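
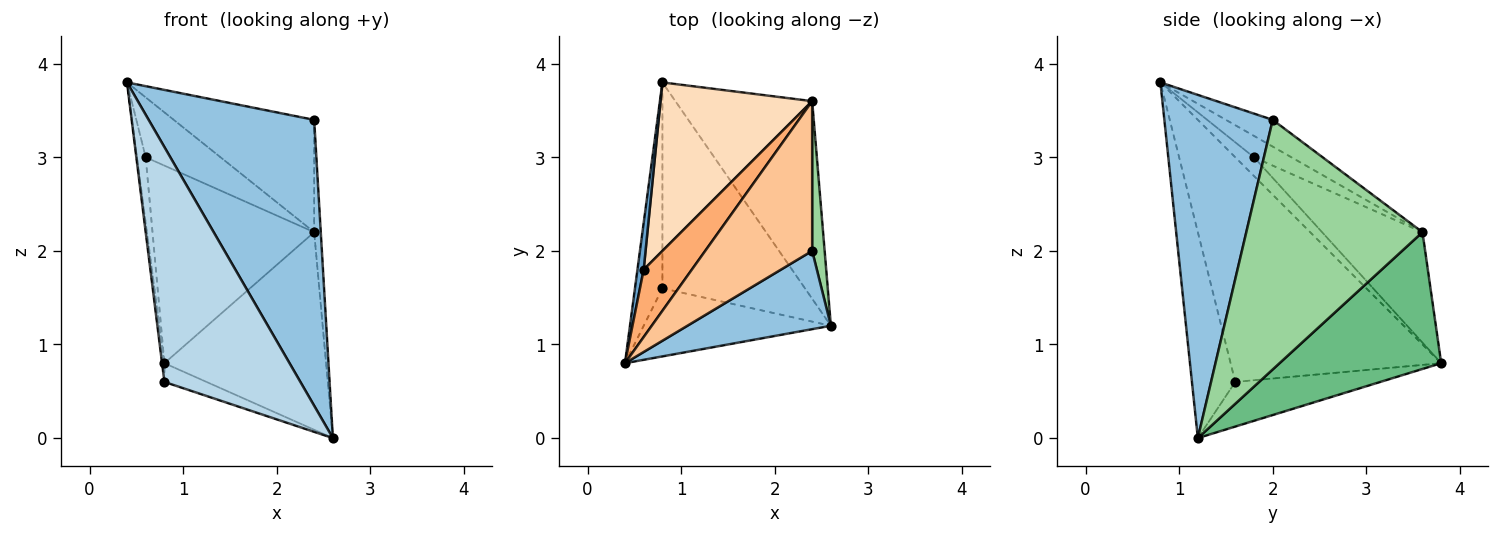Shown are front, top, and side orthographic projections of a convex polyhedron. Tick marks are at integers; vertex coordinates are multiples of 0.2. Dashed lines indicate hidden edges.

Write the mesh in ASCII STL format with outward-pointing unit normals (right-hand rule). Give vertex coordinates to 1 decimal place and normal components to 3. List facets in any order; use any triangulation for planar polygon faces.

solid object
 facet normal -0.867 0.405 0.289
  outer loop
   vertex 0.6 1.8 3.0
   vertex 0.8 3.8 0.8
   vertex 0.4 0.8 3.8
  endloop
 endfacet
 facet normal 0.534 -0.815 0.223
  outer loop
   vertex 2.4 2.0 3.4
   vertex 0.4 0.8 3.8
   vertex 2.6 1.2 0.0
  endloop
 endfacet
 facet normal -0.293 -0.918 -0.266
  outer loop
   vertex 0.8 1.6 0.6
   vertex 2.6 1.2 0.0
   vertex 0.4 0.8 3.8
  endloop
 endfacet
 facet normal -0.993 0.011 -0.121
  outer loop
   vertex 0.8 1.6 0.6
   vertex 0.4 0.8 3.8
   vertex 0.8 3.8 0.8
  endloop
 endfacet
 facet normal -0.298 0.086 -0.951
  outer loop
   vertex 0.8 1.6 0.6
   vertex 0.8 3.8 0.8
   vertex 2.6 1.2 0.0
  endloop
 endfacet
 facet normal -0.315 0.630 0.709
  outer loop
   vertex 2.4 3.6 2.2
   vertex 0.6 1.8 3.0
   vertex 0.4 0.8 3.8
  endloop
 endfacet
 facet normal -0.196 0.588 0.784
  outer loop
   vertex 2.4 3.6 2.2
   vertex 0.4 0.8 3.8
   vertex 2.4 2.0 3.4
  endloop
 endfacet
 facet normal -0.427 0.688 0.587
  outer loop
   vertex 2.4 3.6 2.2
   vertex 0.8 3.8 0.8
   vertex 0.6 1.8 3.0
  endloop
 endfacet
 facet normal 0.577 0.577 -0.577
  outer loop
   vertex 2.4 3.6 2.2
   vertex 2.6 1.2 0.0
   vertex 0.8 3.8 0.8
  endloop
 endfacet
 facet normal 0.998 0.037 0.050
  outer loop
   vertex 2.4 3.6 2.2
   vertex 2.4 2.0 3.4
   vertex 2.6 1.2 0.0
  endloop
 endfacet
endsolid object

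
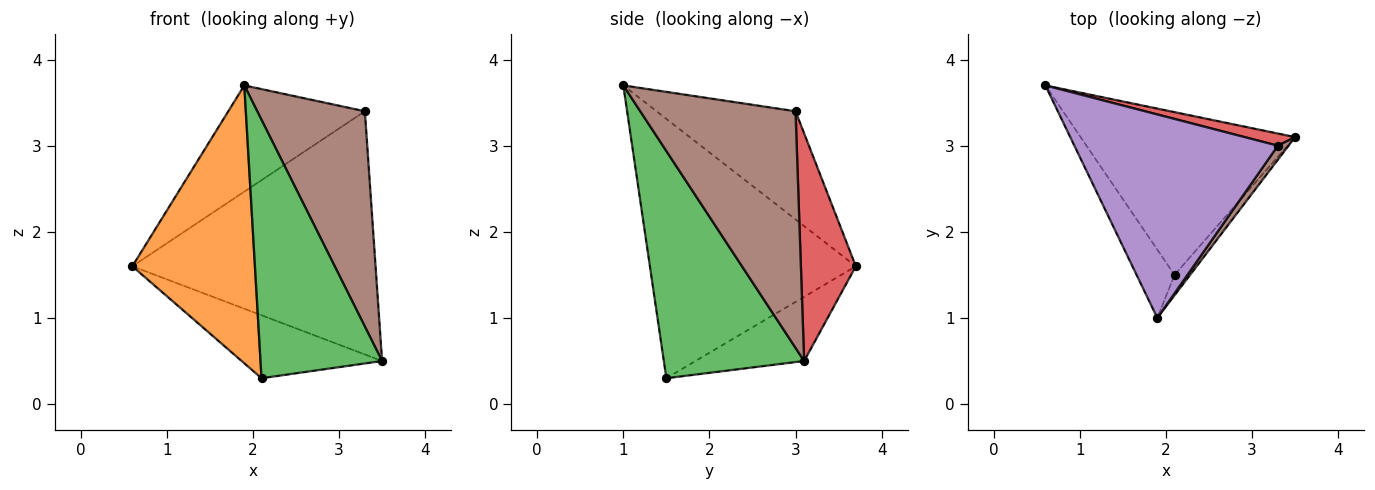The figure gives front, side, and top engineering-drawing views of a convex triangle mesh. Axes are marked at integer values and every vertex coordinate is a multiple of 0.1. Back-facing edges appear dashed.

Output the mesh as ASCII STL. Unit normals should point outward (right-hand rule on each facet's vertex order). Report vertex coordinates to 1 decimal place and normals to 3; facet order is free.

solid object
 facet normal -0.269 0.348 -0.898
  outer loop
   vertex 2.1 1.5 0.3
   vertex 0.6 3.7 1.6
   vertex 3.5 3.1 0.5
  endloop
 endfacet
 facet normal -0.853 -0.508 -0.125
  outer loop
   vertex 2.1 1.5 0.3
   vertex 1.9 1.0 3.7
   vertex 0.6 3.7 1.6
  endloop
 endfacet
 facet normal 0.755 -0.654 -0.052
  outer loop
   vertex 2.1 1.5 0.3
   vertex 3.5 3.1 0.5
   vertex 1.9 1.0 3.7
  endloop
 endfacet
 facet normal 0.220 0.974 0.049
  outer loop
   vertex 3.3 3.0 3.4
   vertex 3.5 3.1 0.5
   vertex 0.6 3.7 1.6
  endloop
 endfacet
 facet normal -0.426 0.419 0.802
  outer loop
   vertex 3.3 3.0 3.4
   vertex 0.6 3.7 1.6
   vertex 1.9 1.0 3.7
  endloop
 endfacet
 facet normal 0.821 -0.569 0.037
  outer loop
   vertex 3.3 3.0 3.4
   vertex 1.9 1.0 3.7
   vertex 3.5 3.1 0.5
  endloop
 endfacet
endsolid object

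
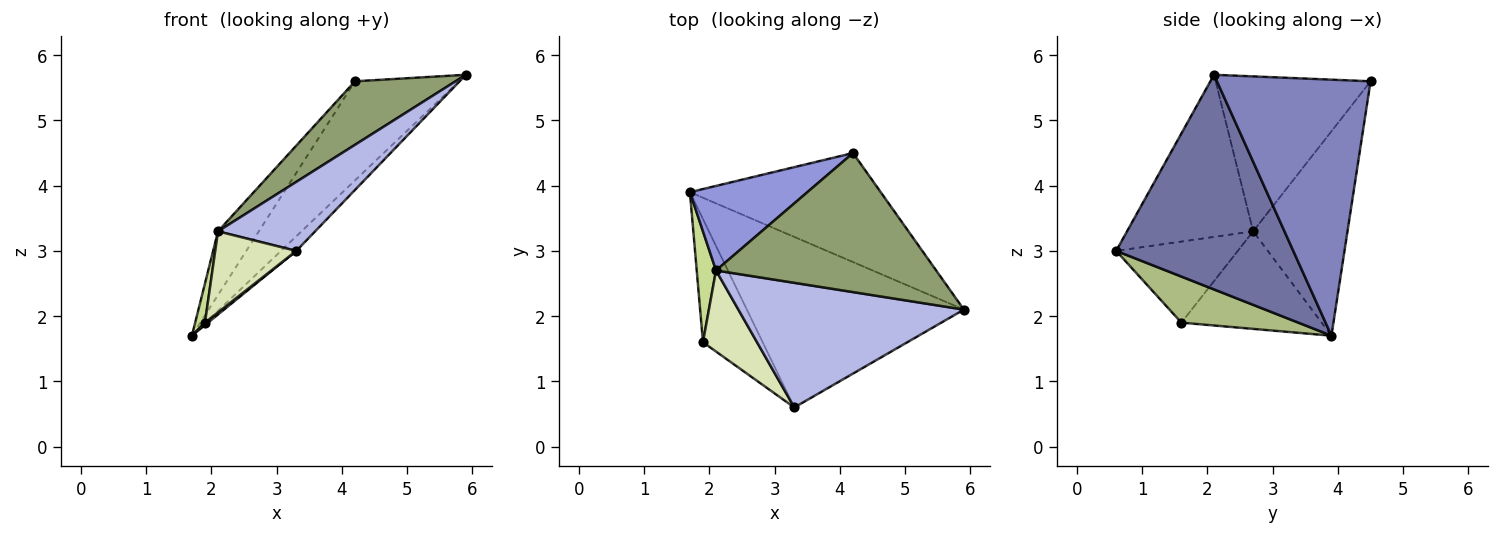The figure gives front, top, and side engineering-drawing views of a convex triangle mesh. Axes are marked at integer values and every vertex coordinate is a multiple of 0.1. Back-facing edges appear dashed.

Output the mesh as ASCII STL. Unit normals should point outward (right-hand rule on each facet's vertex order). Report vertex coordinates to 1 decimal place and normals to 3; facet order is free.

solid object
 facet normal 0.702 0.061 -0.710
  outer loop
   vertex 3.3 0.6 3.0
   vertex 1.7 3.9 1.7
   vertex 5.9 2.1 5.7
  endloop
 endfacet
 facet normal 0.705 0.477 -0.525
  outer loop
   vertex 4.2 4.5 5.6
   vertex 5.9 2.1 5.7
   vertex 1.7 3.9 1.7
  endloop
 endfacet
 facet normal -0.812 0.351 0.466
  outer loop
   vertex 2.1 2.7 3.3
   vertex 4.2 4.5 5.6
   vertex 1.7 3.9 1.7
  endloop
 endfacet
 facet normal -0.532 -0.410 0.741
  outer loop
   vertex 2.1 2.7 3.3
   vertex 3.3 0.6 3.0
   vertex 5.9 2.1 5.7
  endloop
 endfacet
 facet normal -0.539 -0.350 0.766
  outer loop
   vertex 2.1 2.7 3.3
   vertex 5.9 2.1 5.7
   vertex 4.2 4.5 5.6
  endloop
 endfacet
 facet normal 0.611 -0.016 -0.792
  outer loop
   vertex 1.9 1.6 1.9
   vertex 1.7 3.9 1.7
   vertex 3.3 0.6 3.0
  endloop
 endfacet
 facet normal -0.979 -0.068 0.193
  outer loop
   vertex 1.9 1.6 1.9
   vertex 2.1 2.7 3.3
   vertex 1.7 3.9 1.7
  endloop
 endfacet
 facet normal -0.728 -0.485 0.485
  outer loop
   vertex 1.9 1.6 1.9
   vertex 3.3 0.6 3.0
   vertex 2.1 2.7 3.3
  endloop
 endfacet
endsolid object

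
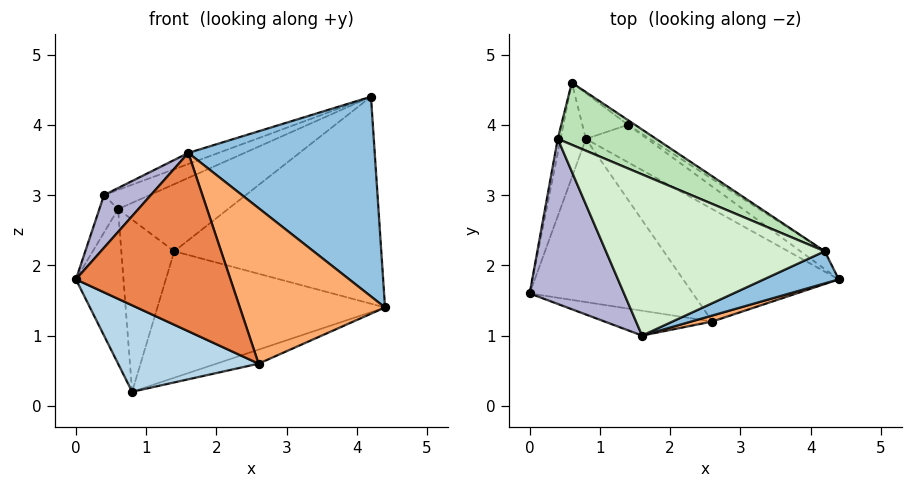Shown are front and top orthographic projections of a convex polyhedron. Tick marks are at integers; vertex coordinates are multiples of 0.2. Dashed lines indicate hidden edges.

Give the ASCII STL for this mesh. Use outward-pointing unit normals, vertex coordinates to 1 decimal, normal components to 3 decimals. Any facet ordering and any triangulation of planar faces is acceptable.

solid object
 facet normal -0.959 0.241 -0.148
  outer loop
   vertex 0.8 3.8 0.2
   vertex 0.0 1.6 1.8
   vertex 0.6 4.6 2.8
  endloop
 endfacet
 facet normal 0.377 -0.915 0.147
  outer loop
   vertex 1.6 1.0 3.6
   vertex 4.4 1.8 1.4
   vertex 4.2 2.2 4.4
  endloop
 endfacet
 facet normal -0.433 -0.422 -0.797
  outer loop
   vertex 2.6 1.2 0.6
   vertex 0.0 1.6 1.8
   vertex 0.8 3.8 0.2
  endloop
 endfacet
 facet normal 0.371 0.115 -0.921
  outer loop
   vertex 2.6 1.2 0.6
   vertex 0.8 3.8 0.2
   vertex 4.4 1.8 1.4
  endloop
 endfacet
 facet normal -0.211 -0.968 -0.135
  outer loop
   vertex 2.6 1.2 0.6
   vertex 1.6 1.0 3.6
   vertex 0.0 1.6 1.8
  endloop
 endfacet
 facet normal 0.301 -0.953 0.037
  outer loop
   vertex 2.6 1.2 0.6
   vertex 4.4 1.8 1.4
   vertex 1.6 1.0 3.6
  endloop
 endfacet
 facet normal 0.531 0.812 -0.241
  outer loop
   vertex 1.4 4.0 2.2
   vertex 4.4 1.8 1.4
   vertex 0.8 3.8 0.2
  endloop
 endfacet
 facet normal 0.470 0.853 -0.226
  outer loop
   vertex 1.4 4.0 2.2
   vertex 0.8 3.8 0.2
   vertex 0.6 4.6 2.8
  endloop
 endfacet
 facet normal 0.578 0.813 -0.070
  outer loop
   vertex 1.4 4.0 2.2
   vertex 4.2 2.2 4.4
   vertex 4.4 1.8 1.4
  endloop
 endfacet
 facet normal 0.571 0.819 -0.057
  outer loop
   vertex 1.4 4.0 2.2
   vertex 0.6 4.6 2.8
   vertex 4.2 2.2 4.4
  endloop
 endfacet
 facet normal -0.222 0.288 0.931
  outer loop
   vertex 0.4 3.8 3.0
   vertex 4.2 2.2 4.4
   vertex 0.6 4.6 2.8
  endloop
 endfacet
 facet normal -0.321 0.065 0.945
  outer loop
   vertex 0.4 3.8 3.0
   vertex 1.6 1.0 3.6
   vertex 4.2 2.2 4.4
  endloop
 endfacet
 facet normal -0.971 0.222 -0.083
  outer loop
   vertex 0.4 3.8 3.0
   vertex 0.6 4.6 2.8
   vertex 0.0 1.6 1.8
  endloop
 endfacet
 facet normal -0.764 -0.196 0.614
  outer loop
   vertex 0.4 3.8 3.0
   vertex 0.0 1.6 1.8
   vertex 1.6 1.0 3.6
  endloop
 endfacet
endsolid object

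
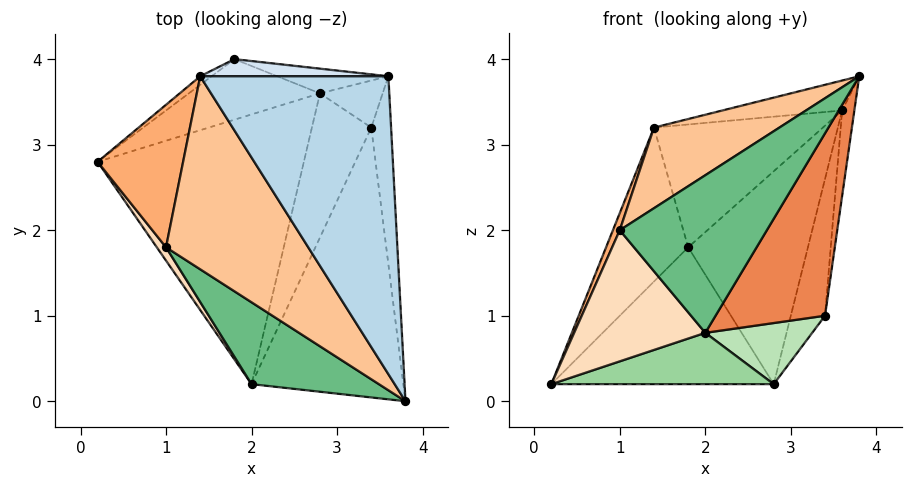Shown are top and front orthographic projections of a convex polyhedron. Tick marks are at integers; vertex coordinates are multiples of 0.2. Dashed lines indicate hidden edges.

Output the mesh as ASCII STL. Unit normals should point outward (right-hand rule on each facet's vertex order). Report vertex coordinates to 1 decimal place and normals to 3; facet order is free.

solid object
 facet normal 0.995 0.043 -0.094
  outer loop
   vertex 3.6 3.8 3.4
   vertex 3.8 0.0 3.8
   vertex 3.4 3.2 1.0
  endloop
 endfacet
 facet normal -0.570 0.821 -0.046
  outer loop
   vertex 1.4 3.8 3.2
   vertex 1.8 4.0 1.8
   vertex 0.2 2.8 0.2
  endloop
 endfacet
 facet normal -0.090 0.100 0.991
  outer loop
   vertex 1.4 3.8 3.2
   vertex 3.8 0.0 3.8
   vertex 3.6 3.8 3.4
  endloop
 endfacet
 facet normal -0.013 0.990 0.138
  outer loop
   vertex 1.4 3.8 3.2
   vertex 3.6 3.8 3.4
   vertex 1.8 4.0 1.8
  endloop
 endfacet
 facet normal 0.797 -0.338 -0.501
  outer loop
   vertex 2.0 0.2 0.8
   vertex 3.4 3.2 1.0
   vertex 3.8 0.0 3.8
  endloop
 endfacet
 facet normal -0.922 -0.046 0.384
  outer loop
   vertex 1.0 1.8 2.0
   vertex 1.4 3.8 3.2
   vertex 0.2 2.8 0.2
  endloop
 endfacet
 facet normal -0.644 -0.295 0.706
  outer loop
   vertex 1.0 1.8 2.0
   vertex 3.8 0.0 3.8
   vertex 1.4 3.8 3.2
  endloop
 endfacet
 facet normal -0.827 -0.559 0.057
  outer loop
   vertex 1.0 1.8 2.0
   vertex 0.2 2.8 0.2
   vertex 2.0 0.2 0.8
  endloop
 endfacet
 facet normal -0.655 -0.671 0.348
  outer loop
   vertex 1.0 1.8 2.0
   vertex 2.0 0.2 0.8
   vertex 3.8 0.0 3.8
  endloop
 endfacet
 facet normal 0.057 -0.187 -0.981
  outer loop
   vertex 2.8 3.6 0.2
   vertex 2.0 0.2 0.8
   vertex 0.2 2.8 0.2
  endloop
 endfacet
 facet normal 0.695 -0.280 -0.662
  outer loop
   vertex 2.8 3.6 0.2
   vertex 3.4 3.2 1.0
   vertex 2.0 0.2 0.8
  endloop
 endfacet
 facet normal -0.271 0.880 -0.389
  outer loop
   vertex 2.8 3.6 0.2
   vertex 0.2 2.8 0.2
   vertex 1.8 4.0 1.8
  endloop
 endfacet
 facet normal 0.208 0.972 -0.113
  outer loop
   vertex 2.8 3.6 0.2
   vertex 1.8 4.0 1.8
   vertex 3.6 3.8 3.4
  endloop
 endfacet
 facet normal 0.729 0.648 -0.223
  outer loop
   vertex 2.8 3.6 0.2
   vertex 3.6 3.8 3.4
   vertex 3.4 3.2 1.0
  endloop
 endfacet
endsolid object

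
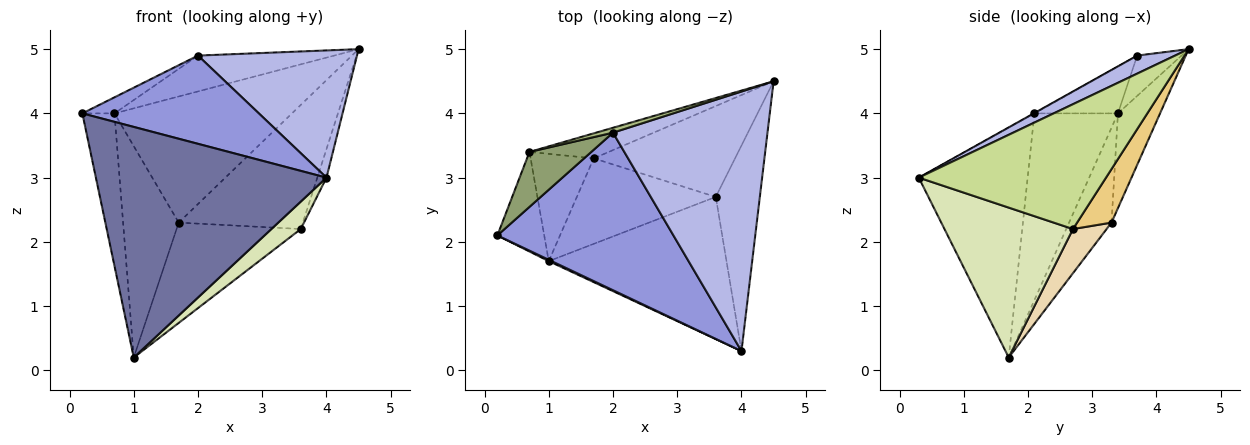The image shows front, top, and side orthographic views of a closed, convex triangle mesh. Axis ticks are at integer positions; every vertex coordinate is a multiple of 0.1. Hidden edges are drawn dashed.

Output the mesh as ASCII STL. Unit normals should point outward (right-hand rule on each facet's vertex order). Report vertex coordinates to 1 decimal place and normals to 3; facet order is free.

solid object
 facet normal -0.427 -0.904 0.005
  outer loop
   vertex 1.0 1.7 0.2
   vertex 4.0 0.3 3.0
   vertex 0.2 2.1 4.0
  endloop
 endfacet
 facet normal -0.909 0.350 -0.228
  outer loop
   vertex 0.7 3.4 4.0
   vertex 1.0 1.7 0.2
   vertex 0.2 2.1 4.0
  endloop
 endfacet
 facet normal -0.002 -0.489 0.872
  outer loop
   vertex 2.0 3.7 4.9
   vertex 0.2 2.1 4.0
   vertex 4.0 0.3 3.0
  endloop
 endfacet
 facet normal 0.104 -0.438 0.893
  outer loop
   vertex 2.0 3.7 4.9
   vertex 4.0 0.3 3.0
   vertex 4.5 4.5 5.0
  endloop
 endfacet
 facet normal -0.589 0.227 0.776
  outer loop
   vertex 2.0 3.7 4.9
   vertex 0.7 3.4 4.0
   vertex 0.2 2.1 4.0
  endloop
 endfacet
 facet normal -0.307 0.943 0.129
  outer loop
   vertex 2.0 3.7 4.9
   vertex 4.5 4.5 5.0
   vertex 0.7 3.4 4.0
  endloop
 endfacet
 facet normal 0.942 0.046 -0.332
  outer loop
   vertex 3.6 2.7 2.2
   vertex 4.5 4.5 5.0
   vertex 4.0 0.3 3.0
  endloop
 endfacet
 facet normal 0.638 -0.146 -0.756
  outer loop
   vertex 3.6 2.7 2.2
   vertex 4.0 0.3 3.0
   vertex 1.0 1.7 0.2
  endloop
 endfacet
 facet normal -0.227 0.955 -0.190
  outer loop
   vertex 1.7 3.3 2.3
   vertex 0.7 3.4 4.0
   vertex 4.5 4.5 5.0
  endloop
 endfacet
 facet normal -0.562 0.737 -0.374
  outer loop
   vertex 1.7 3.3 2.3
   vertex 1.0 1.7 0.2
   vertex 0.7 3.4 4.0
  endloop
 endfacet
 facet normal 0.218 0.787 -0.576
  outer loop
   vertex 1.7 3.3 2.3
   vertex 4.5 4.5 5.0
   vertex 3.6 2.7 2.2
  endloop
 endfacet
 facet normal 0.202 0.745 -0.635
  outer loop
   vertex 1.7 3.3 2.3
   vertex 3.6 2.7 2.2
   vertex 1.0 1.7 0.2
  endloop
 endfacet
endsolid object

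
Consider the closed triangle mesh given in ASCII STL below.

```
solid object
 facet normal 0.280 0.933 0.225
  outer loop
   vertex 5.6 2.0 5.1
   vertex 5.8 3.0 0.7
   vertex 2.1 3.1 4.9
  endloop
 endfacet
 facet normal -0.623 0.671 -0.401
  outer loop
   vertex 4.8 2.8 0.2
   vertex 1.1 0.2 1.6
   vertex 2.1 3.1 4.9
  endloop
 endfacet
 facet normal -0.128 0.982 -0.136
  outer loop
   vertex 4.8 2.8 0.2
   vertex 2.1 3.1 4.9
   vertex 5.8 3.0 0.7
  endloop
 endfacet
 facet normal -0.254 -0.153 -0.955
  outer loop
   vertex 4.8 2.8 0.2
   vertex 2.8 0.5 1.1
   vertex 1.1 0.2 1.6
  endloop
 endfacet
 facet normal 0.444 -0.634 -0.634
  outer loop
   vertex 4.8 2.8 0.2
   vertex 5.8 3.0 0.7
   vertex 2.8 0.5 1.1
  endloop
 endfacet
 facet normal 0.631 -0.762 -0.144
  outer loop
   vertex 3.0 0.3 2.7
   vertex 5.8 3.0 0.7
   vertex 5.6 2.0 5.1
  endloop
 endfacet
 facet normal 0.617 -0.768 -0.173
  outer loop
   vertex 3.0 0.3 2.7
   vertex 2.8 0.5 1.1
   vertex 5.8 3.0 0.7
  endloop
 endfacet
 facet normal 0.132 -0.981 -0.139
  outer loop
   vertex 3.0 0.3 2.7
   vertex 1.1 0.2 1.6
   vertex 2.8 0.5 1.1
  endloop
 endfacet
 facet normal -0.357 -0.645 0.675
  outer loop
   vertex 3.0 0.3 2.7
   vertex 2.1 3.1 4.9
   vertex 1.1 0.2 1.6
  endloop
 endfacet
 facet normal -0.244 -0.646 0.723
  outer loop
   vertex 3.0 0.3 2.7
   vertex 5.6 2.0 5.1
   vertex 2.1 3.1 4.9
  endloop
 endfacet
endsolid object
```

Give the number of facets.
10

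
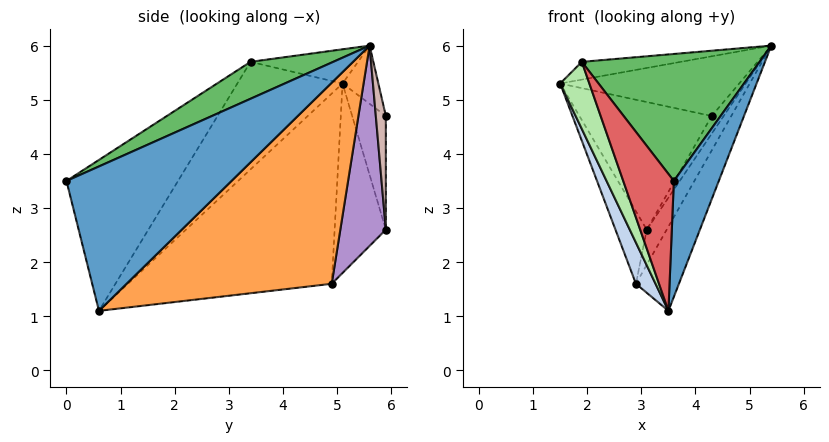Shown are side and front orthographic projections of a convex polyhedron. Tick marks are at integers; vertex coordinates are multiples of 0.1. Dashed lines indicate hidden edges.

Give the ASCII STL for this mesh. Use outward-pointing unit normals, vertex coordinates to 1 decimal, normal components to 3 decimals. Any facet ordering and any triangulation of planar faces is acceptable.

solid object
 facet normal 0.959 -0.261 -0.105
  outer loop
   vertex 3.5 0.6 1.1
   vertex 5.4 5.6 6.0
   vertex 3.6 0.0 3.5
  endloop
 endfacet
 facet normal -0.933 -0.090 -0.348
  outer loop
   vertex 2.9 4.9 1.6
   vertex 3.5 0.6 1.1
   vertex 1.5 5.1 5.3
  endloop
 endfacet
 facet normal 0.843 0.177 -0.507
  outer loop
   vertex 2.9 4.9 1.6
   vertex 5.4 5.6 6.0
   vertex 3.5 0.6 1.1
  endloop
 endfacet
 facet normal -0.196 0.181 0.964
  outer loop
   vertex 1.9 3.4 5.7
   vertex 5.4 5.6 6.0
   vertex 1.5 5.1 5.3
  endloop
 endfacet
 facet normal 0.211 -0.454 0.865
  outer loop
   vertex 1.9 3.4 5.7
   vertex 3.6 0.0 3.5
   vertex 5.4 5.6 6.0
  endloop
 endfacet
 facet normal -0.950 -0.263 -0.170
  outer loop
   vertex 1.9 3.4 5.7
   vertex 1.5 5.1 5.3
   vertex 3.5 0.6 1.1
  endloop
 endfacet
 facet normal -0.909 -0.412 -0.065
  outer loop
   vertex 1.9 3.4 5.7
   vertex 3.5 0.6 1.1
   vertex 3.6 0.0 3.5
  endloop
 endfacet
 facet normal -0.805 0.492 -0.331
  outer loop
   vertex 3.1 5.9 2.6
   vertex 2.9 4.9 1.6
   vertex 1.5 5.1 5.3
  endloop
 endfacet
 facet normal 0.791 0.346 -0.504
  outer loop
   vertex 3.1 5.9 2.6
   vertex 5.4 5.6 6.0
   vertex 2.9 4.9 1.6
  endloop
 endfacet
 facet normal -0.183 0.913 0.365
  outer loop
   vertex 4.3 5.9 4.7
   vertex 1.5 5.1 5.3
   vertex 5.4 5.6 6.0
  endloop
 endfacet
 facet normal -0.244 0.960 0.140
  outer loop
   vertex 4.3 5.9 4.7
   vertex 3.1 5.9 2.6
   vertex 1.5 5.1 5.3
  endloop
 endfacet
 facet normal 0.604 0.719 -0.345
  outer loop
   vertex 4.3 5.9 4.7
   vertex 5.4 5.6 6.0
   vertex 3.1 5.9 2.6
  endloop
 endfacet
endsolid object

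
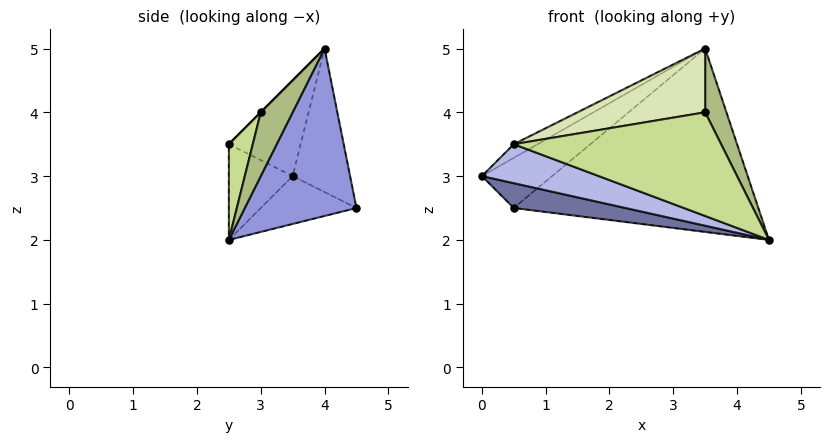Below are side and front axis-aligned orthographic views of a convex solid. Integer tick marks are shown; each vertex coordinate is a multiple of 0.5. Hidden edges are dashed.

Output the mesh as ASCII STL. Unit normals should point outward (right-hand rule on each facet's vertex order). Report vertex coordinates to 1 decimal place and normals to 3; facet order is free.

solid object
 facet normal -0.272 -0.318 -0.908
  outer loop
   vertex 0.5 4.5 2.5
   vertex 4.5 2.5 2.0
   vertex 0.0 3.5 3.0
  endloop
 endfacet
 facet normal -0.467 0.571 0.675
  outer loop
   vertex 0.5 4.5 2.5
   vertex 0.0 3.5 3.0
   vertex 3.5 4.0 5.0
  endloop
 endfacet
 facet normal 0.396 0.867 -0.302
  outer loop
   vertex 0.5 4.5 2.5
   vertex 3.5 4.0 5.0
   vertex 4.5 2.5 2.0
  endloop
 endfacet
 facet normal -0.295 -0.541 -0.787
  outer loop
   vertex 0.5 2.5 3.5
   vertex 0.0 3.5 3.0
   vertex 4.5 2.5 2.0
  endloop
 endfacet
 facet normal -0.507 0.169 0.845
  outer loop
   vertex 0.5 2.5 3.5
   vertex 3.5 4.0 5.0
   vertex 0.0 3.5 3.0
  endloop
 endfacet
 facet normal 0.728 -0.485 0.485
  outer loop
   vertex 3.5 3.0 4.0
   vertex 4.5 2.5 2.0
   vertex 3.5 4.0 5.0
  endloop
 endfacet
 facet normal 0.110 -0.950 0.292
  outer loop
   vertex 3.5 3.0 4.0
   vertex 0.5 2.5 3.5
   vertex 4.5 2.5 2.0
  endloop
 endfacet
 facet normal 0.000 -0.707 0.707
  outer loop
   vertex 3.5 3.0 4.0
   vertex 3.5 4.0 5.0
   vertex 0.5 2.5 3.5
  endloop
 endfacet
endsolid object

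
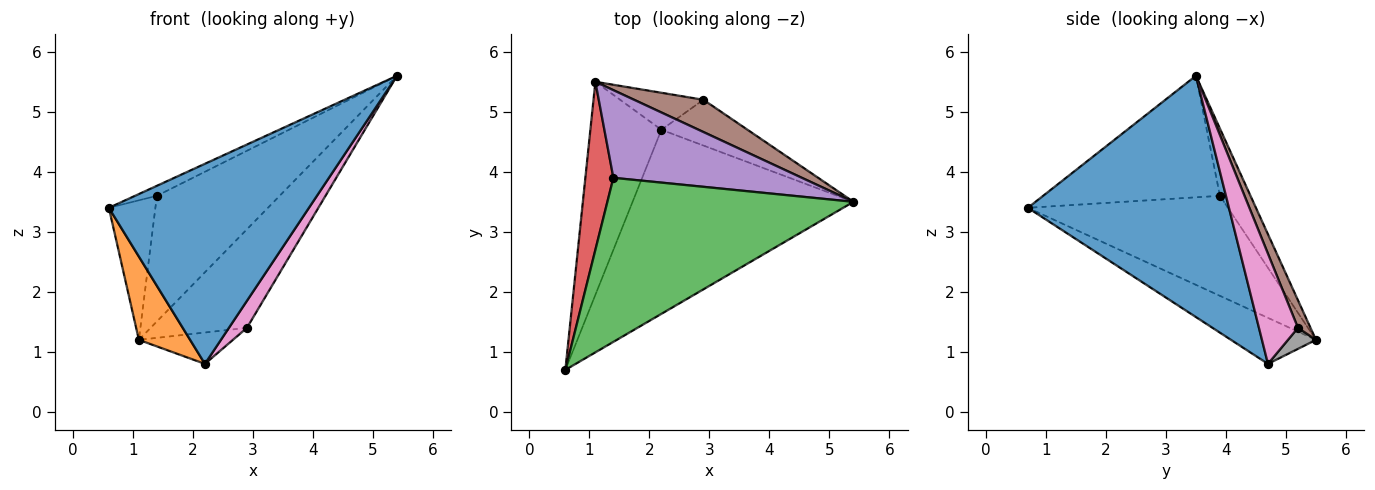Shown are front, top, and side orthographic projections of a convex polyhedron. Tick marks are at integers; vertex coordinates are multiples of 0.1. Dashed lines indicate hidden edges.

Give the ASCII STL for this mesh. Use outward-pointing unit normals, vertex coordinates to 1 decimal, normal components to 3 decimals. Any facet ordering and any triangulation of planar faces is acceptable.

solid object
 facet normal 0.595 -0.592 -0.544
  outer loop
   vertex 2.2 4.7 0.8
   vertex 5.4 3.5 5.6
   vertex 0.6 0.7 3.4
  endloop
 endfacet
 facet normal -0.517 -0.312 -0.797
  outer loop
   vertex 2.2 4.7 0.8
   vertex 0.6 0.7 3.4
   vertex 1.1 5.5 1.2
  endloop
 endfacet
 facet normal -0.442 0.055 0.895
  outer loop
   vertex 1.4 3.9 3.6
   vertex 0.6 0.7 3.4
   vertex 5.4 3.5 5.6
  endloop
 endfacet
 facet normal -0.940 0.218 0.263
  outer loop
   vertex 1.4 3.9 3.6
   vertex 1.1 5.5 1.2
   vertex 0.6 0.7 3.4
  endloop
 endfacet
 facet normal -0.200 0.804 0.561
  outer loop
   vertex 1.4 3.9 3.6
   vertex 5.4 3.5 5.6
   vertex 1.1 5.5 1.2
  endloop
 endfacet
 facet normal 0.123 0.943 0.309
  outer loop
   vertex 2.9 5.2 1.4
   vertex 1.1 5.5 1.2
   vertex 5.4 3.5 5.6
  endloop
 endfacet
 facet normal 0.740 -0.342 -0.579
  outer loop
   vertex 2.9 5.2 1.4
   vertex 5.4 3.5 5.6
   vertex 2.2 4.7 0.8
  endloop
 endfacet
 facet normal 0.189 0.635 -0.749
  outer loop
   vertex 2.9 5.2 1.4
   vertex 2.2 4.7 0.8
   vertex 1.1 5.5 1.2
  endloop
 endfacet
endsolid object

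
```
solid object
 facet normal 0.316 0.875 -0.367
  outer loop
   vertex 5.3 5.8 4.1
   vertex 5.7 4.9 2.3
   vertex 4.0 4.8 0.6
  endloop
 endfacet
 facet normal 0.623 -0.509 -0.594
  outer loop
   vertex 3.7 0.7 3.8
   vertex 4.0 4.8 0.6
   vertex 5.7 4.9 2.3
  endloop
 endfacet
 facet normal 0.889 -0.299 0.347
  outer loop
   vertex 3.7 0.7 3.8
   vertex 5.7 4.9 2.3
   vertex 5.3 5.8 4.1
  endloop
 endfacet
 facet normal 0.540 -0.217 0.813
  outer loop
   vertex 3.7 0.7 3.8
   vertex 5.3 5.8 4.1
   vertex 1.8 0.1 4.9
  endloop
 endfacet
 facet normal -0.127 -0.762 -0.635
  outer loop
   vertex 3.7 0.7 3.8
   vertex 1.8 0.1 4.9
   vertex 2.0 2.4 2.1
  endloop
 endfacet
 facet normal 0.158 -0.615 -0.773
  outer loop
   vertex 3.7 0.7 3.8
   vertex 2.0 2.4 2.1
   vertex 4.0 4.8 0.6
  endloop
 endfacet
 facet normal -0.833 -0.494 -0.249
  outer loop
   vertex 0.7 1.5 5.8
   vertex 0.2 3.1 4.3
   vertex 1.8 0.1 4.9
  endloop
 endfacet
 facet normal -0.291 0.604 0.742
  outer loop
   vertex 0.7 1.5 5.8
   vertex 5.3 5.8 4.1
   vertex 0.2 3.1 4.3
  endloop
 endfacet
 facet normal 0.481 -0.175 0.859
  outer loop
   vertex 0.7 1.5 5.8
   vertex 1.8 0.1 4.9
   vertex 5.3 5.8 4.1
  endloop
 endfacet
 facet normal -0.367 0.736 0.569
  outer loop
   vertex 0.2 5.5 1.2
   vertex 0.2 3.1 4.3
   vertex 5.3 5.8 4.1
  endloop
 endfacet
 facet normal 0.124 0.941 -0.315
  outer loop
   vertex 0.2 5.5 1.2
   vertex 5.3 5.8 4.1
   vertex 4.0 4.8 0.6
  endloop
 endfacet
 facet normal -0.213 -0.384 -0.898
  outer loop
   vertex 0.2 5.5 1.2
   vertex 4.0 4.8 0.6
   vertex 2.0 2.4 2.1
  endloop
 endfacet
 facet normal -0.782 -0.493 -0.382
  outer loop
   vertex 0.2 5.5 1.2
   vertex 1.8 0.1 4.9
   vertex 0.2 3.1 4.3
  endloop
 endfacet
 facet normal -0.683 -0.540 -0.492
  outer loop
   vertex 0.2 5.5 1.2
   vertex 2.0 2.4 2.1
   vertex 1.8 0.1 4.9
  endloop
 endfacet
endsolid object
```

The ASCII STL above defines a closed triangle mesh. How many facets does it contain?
14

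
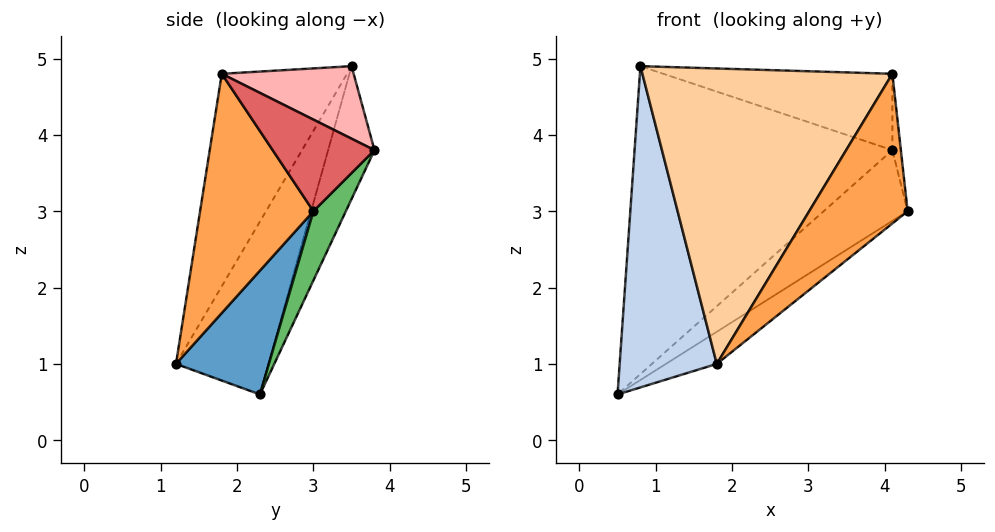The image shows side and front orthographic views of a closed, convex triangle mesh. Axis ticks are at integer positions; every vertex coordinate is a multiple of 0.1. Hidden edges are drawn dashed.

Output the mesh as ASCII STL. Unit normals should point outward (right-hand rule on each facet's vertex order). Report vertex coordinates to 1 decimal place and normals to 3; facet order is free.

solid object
 facet normal 0.480 0.263 -0.837
  outer loop
   vertex 1.8 1.2 1.0
   vertex 0.5 2.3 0.6
   vertex 4.3 3.0 3.0
  endloop
 endfacet
 facet normal -0.669 -0.702 0.243
  outer loop
   vertex 0.8 3.5 4.9
   vertex 0.5 2.3 0.6
   vertex 1.8 1.2 1.0
  endloop
 endfacet
 facet normal 0.712 -0.618 -0.333
  outer loop
   vertex 4.1 1.8 4.8
   vertex 1.8 1.2 1.0
   vertex 4.3 3.0 3.0
  endloop
 endfacet
 facet normal -0.414 -0.826 0.381
  outer loop
   vertex 4.1 1.8 4.8
   vertex 0.8 3.5 4.9
   vertex 1.8 1.2 1.0
  endloop
 endfacet
 facet normal 0.276 0.713 -0.644
  outer loop
   vertex 4.1 3.8 3.8
   vertex 4.3 3.0 3.0
   vertex 0.5 2.3 0.6
  endloop
 endfacet
 facet normal -0.171 0.952 -0.254
  outer loop
   vertex 4.1 3.8 3.8
   vertex 0.5 2.3 0.6
   vertex 0.8 3.5 4.9
  endloop
 endfacet
 facet normal 0.983 0.082 0.164
  outer loop
   vertex 4.1 3.8 3.8
   vertex 4.1 1.8 4.8
   vertex 4.3 3.0 3.0
  endloop
 endfacet
 facet normal 0.249 0.433 0.866
  outer loop
   vertex 4.1 3.8 3.8
   vertex 0.8 3.5 4.9
   vertex 4.1 1.8 4.8
  endloop
 endfacet
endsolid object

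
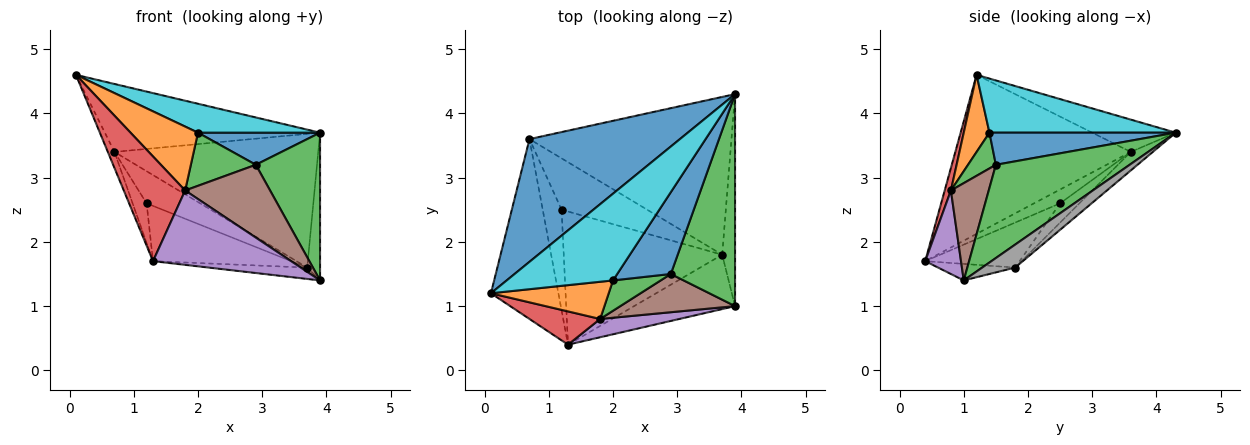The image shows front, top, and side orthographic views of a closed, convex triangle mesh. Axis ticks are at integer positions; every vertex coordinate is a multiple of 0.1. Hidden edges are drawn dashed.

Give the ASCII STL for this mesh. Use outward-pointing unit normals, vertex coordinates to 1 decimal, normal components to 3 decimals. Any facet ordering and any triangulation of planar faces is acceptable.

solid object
 facet normal -0.185 0.476 0.860
  outer loop
   vertex 0.7 3.6 3.4
   vertex 0.1 1.2 4.6
   vertex 3.9 4.3 3.7
  endloop
 endfacet
 facet normal -0.920 0.035 -0.390
  outer loop
   vertex 0.7 3.6 3.4
   vertex 1.3 0.4 1.7
   vertex 0.1 1.2 4.6
  endloop
 endfacet
 facet normal 0.766 -0.368 0.528
  outer loop
   vertex 2.9 1.5 3.2
   vertex 3.9 1.0 1.4
   vertex 3.9 4.3 3.7
  endloop
 endfacet
 facet normal 0.096 -0.949 0.301
  outer loop
   vertex 1.8 0.8 2.8
   vertex 0.1 1.2 4.6
   vertex 1.3 0.4 1.7
  endloop
 endfacet
 facet normal 0.244 -0.942 0.232
  outer loop
   vertex 1.8 0.8 2.8
   vertex 1.3 0.4 1.7
   vertex 3.9 1.0 1.4
  endloop
 endfacet
 facet normal 0.367 -0.824 0.433
  outer loop
   vertex 1.8 0.8 2.8
   vertex 3.9 1.0 1.4
   vertex 2.9 1.5 3.2
  endloop
 endfacet
 facet normal -0.158 0.202 -0.967
  outer loop
   vertex 3.7 1.8 1.6
   vertex 3.9 1.0 1.4
   vertex 1.3 0.4 1.7
  endloop
 endfacet
 facet normal 0.826 0.322 -0.462
  outer loop
   vertex 3.7 1.8 1.6
   vertex 3.9 4.3 3.7
   vertex 3.9 1.0 1.4
  endloop
 endfacet
 facet normal -0.070 0.645 -0.761
  outer loop
   vertex 3.7 1.8 1.6
   vertex 0.7 3.6 3.4
   vertex 3.9 4.3 3.7
  endloop
 endfacet
 facet normal 0.435 -0.285 0.854
  outer loop
   vertex 2.0 1.4 3.7
   vertex 3.9 4.3 3.7
   vertex 0.1 1.2 4.6
  endloop
 endfacet
 facet normal 0.487 -0.319 0.813
  outer loop
   vertex 2.0 1.4 3.7
   vertex 2.9 1.5 3.2
   vertex 3.9 4.3 3.7
  endloop
 endfacet
 facet normal 0.313 -0.821 0.478
  outer loop
   vertex 2.0 1.4 3.7
   vertex 0.1 1.2 4.6
   vertex 1.8 0.8 2.8
  endloop
 endfacet
 facet normal 0.349 -0.814 0.465
  outer loop
   vertex 2.0 1.4 3.7
   vertex 1.8 0.8 2.8
   vertex 2.9 1.5 3.2
  endloop
 endfacet
 facet normal -0.564 0.302 -0.768
  outer loop
   vertex 1.2 2.5 2.6
   vertex 1.3 0.4 1.7
   vertex 0.7 3.6 3.4
  endloop
 endfacet
 facet normal -0.254 0.371 -0.893
  outer loop
   vertex 1.2 2.5 2.6
   vertex 3.7 1.8 1.6
   vertex 1.3 0.4 1.7
  endloop
 endfacet
 facet normal -0.187 0.521 -0.833
  outer loop
   vertex 1.2 2.5 2.6
   vertex 0.7 3.6 3.4
   vertex 3.7 1.8 1.6
  endloop
 endfacet
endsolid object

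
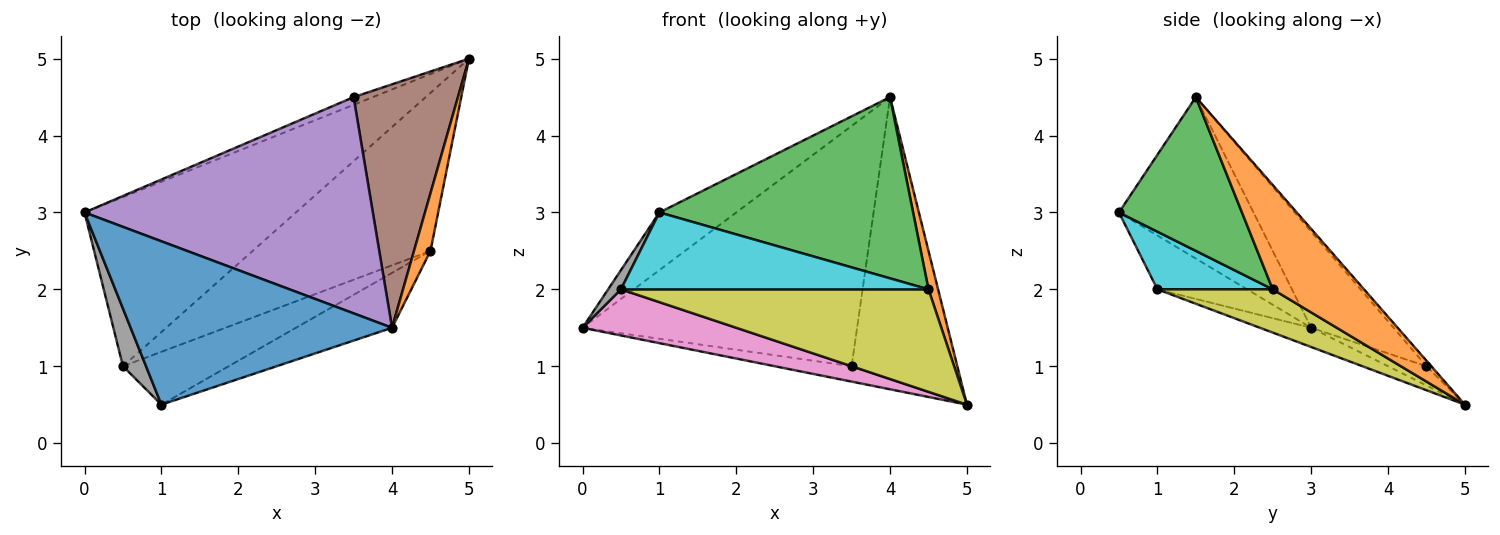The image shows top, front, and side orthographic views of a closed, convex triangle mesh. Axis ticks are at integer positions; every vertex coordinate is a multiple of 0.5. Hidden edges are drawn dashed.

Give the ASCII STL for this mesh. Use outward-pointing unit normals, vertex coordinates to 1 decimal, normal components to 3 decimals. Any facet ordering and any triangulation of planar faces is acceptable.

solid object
 facet normal -0.503 0.288 0.815
  outer loop
   vertex 1.0 0.5 3.0
   vertex 4.0 1.5 4.5
   vertex 0.0 3.0 1.5
  endloop
 endfacet
 facet normal 0.982 -0.103 0.155
  outer loop
   vertex 4.5 2.5 2.0
   vertex 5.0 5.0 0.5
   vertex 4.0 1.5 4.5
  endloop
 endfacet
 facet normal 0.421 -0.868 -0.263
  outer loop
   vertex 4.5 2.5 2.0
   vertex 4.0 1.5 4.5
   vertex 1.0 0.5 3.0
  endloop
 endfacet
 facet normal -0.408 0.816 -0.408
  outer loop
   vertex 3.5 4.5 1.0
   vertex 5.0 5.0 0.5
   vertex 0.0 3.0 1.5
  endloop
 endfacet
 facet normal -0.218 0.725 0.653
  outer loop
   vertex 3.5 4.5 1.0
   vertex 0.0 3.0 1.5
   vertex 4.0 1.5 4.5
  endloop
 endfacet
 facet normal -0.034 0.756 0.653
  outer loop
   vertex 3.5 4.5 1.0
   vertex 4.0 1.5 4.5
   vertex 5.0 5.0 0.5
  endloop
 endfacet
 facet normal -0.087 -0.262 -0.961
  outer loop
   vertex 0.5 1.0 2.0
   vertex 0.0 3.0 1.5
   vertex 5.0 5.0 0.5
  endloop
 endfacet
 facet normal -0.911 -0.130 0.391
  outer loop
   vertex 0.5 1.0 2.0
   vertex 1.0 0.5 3.0
   vertex 0.0 3.0 1.5
  endloop
 endfacet
 facet normal 0.200 -0.533 -0.822
  outer loop
   vertex 0.5 1.0 2.0
   vertex 5.0 5.0 0.5
   vertex 4.5 2.5 2.0
  endloop
 endfacet
 facet normal 0.295 -0.787 -0.541
  outer loop
   vertex 0.5 1.0 2.0
   vertex 4.5 2.5 2.0
   vertex 1.0 0.5 3.0
  endloop
 endfacet
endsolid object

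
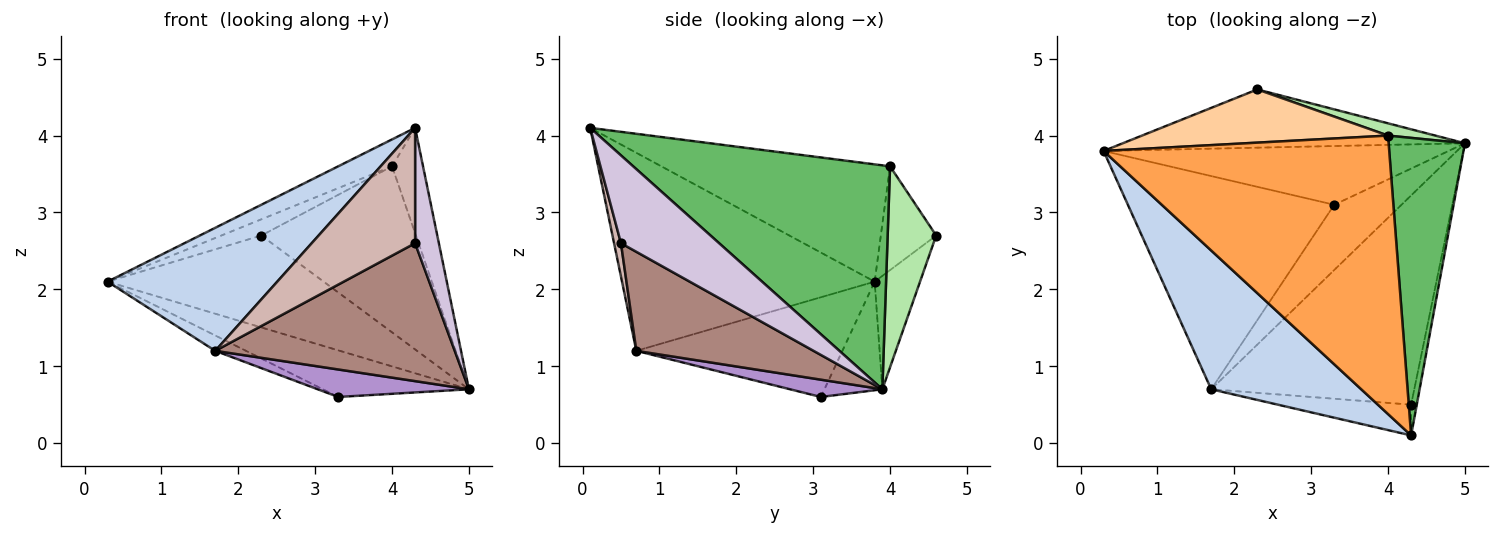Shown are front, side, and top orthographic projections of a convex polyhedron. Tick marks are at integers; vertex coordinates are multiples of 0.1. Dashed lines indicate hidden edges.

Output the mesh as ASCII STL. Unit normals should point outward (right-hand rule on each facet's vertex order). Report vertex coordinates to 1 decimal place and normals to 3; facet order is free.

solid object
 facet normal -0.175 0.832 -0.527
  outer loop
   vertex 2.3 4.6 2.7
   vertex 5.0 3.9 0.7
   vertex 0.3 3.8 2.1
  endloop
 endfacet
 facet normal -0.703 -0.472 0.532
  outer loop
   vertex 1.7 0.7 1.2
   vertex 4.3 0.1 4.1
   vertex 0.3 3.8 2.1
  endloop
 endfacet
 facet normal -0.378 0.089 0.921
  outer loop
   vertex 4.0 4.0 3.6
   vertex 0.3 3.8 2.1
   vertex 4.3 0.1 4.1
  endloop
 endfacet
 facet normal -0.374 0.270 0.887
  outer loop
   vertex 4.0 4.0 3.6
   vertex 2.3 4.6 2.7
   vertex 0.3 3.8 2.1
  endloop
 endfacet
 facet normal 0.940 0.113 0.320
  outer loop
   vertex 4.0 4.0 3.6
   vertex 4.3 0.1 4.1
   vertex 5.0 3.9 0.7
  endloop
 endfacet
 facet normal 0.299 0.952 0.070
  outer loop
   vertex 4.0 4.0 3.6
   vertex 5.0 3.9 0.7
   vertex 2.3 4.6 2.7
  endloop
 endfacet
 facet normal -0.239 0.604 -0.760
  outer loop
   vertex 3.3 3.1 0.6
   vertex 0.3 3.8 2.1
   vertex 5.0 3.9 0.7
  endloop
 endfacet
 facet normal -0.434 0.065 -0.899
  outer loop
   vertex 3.3 3.1 0.6
   vertex 1.7 0.7 1.2
   vertex 0.3 3.8 2.1
  endloop
 endfacet
 facet normal 0.231 -0.378 -0.897
  outer loop
   vertex 3.3 3.1 0.6
   vertex 5.0 3.9 0.7
   vertex 1.7 0.7 1.2
  endloop
 endfacet
 facet normal 0.970 -0.235 -0.063
  outer loop
   vertex 4.3 0.5 2.6
   vertex 5.0 3.9 0.7
   vertex 4.3 0.1 4.1
  endloop
 endfacet
 facet normal 0.377 -0.510 -0.773
  outer loop
   vertex 4.3 0.5 2.6
   vertex 1.7 0.7 1.2
   vertex 5.0 3.9 0.7
  endloop
 endfacet
 facet normal 0.064 -0.964 -0.257
  outer loop
   vertex 4.3 0.5 2.6
   vertex 4.3 0.1 4.1
   vertex 1.7 0.7 1.2
  endloop
 endfacet
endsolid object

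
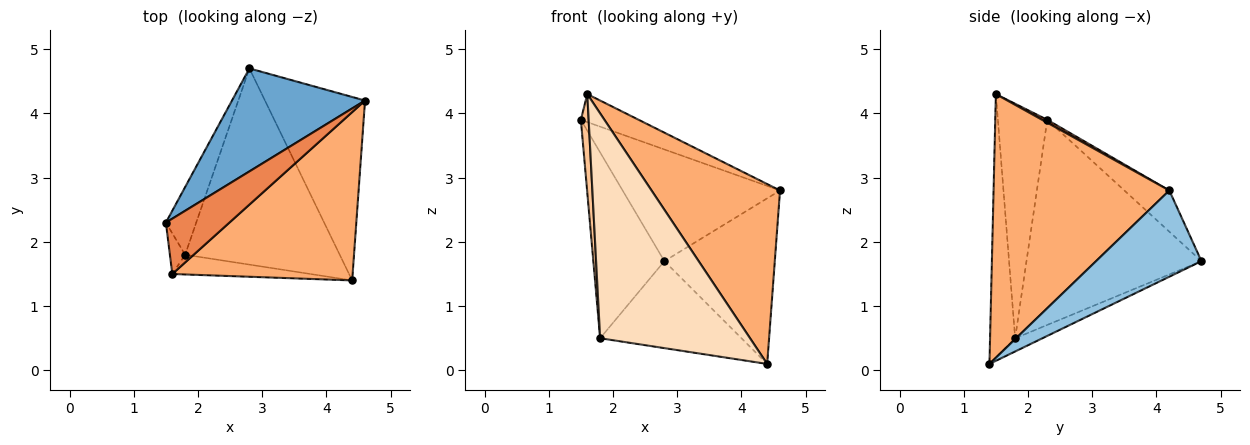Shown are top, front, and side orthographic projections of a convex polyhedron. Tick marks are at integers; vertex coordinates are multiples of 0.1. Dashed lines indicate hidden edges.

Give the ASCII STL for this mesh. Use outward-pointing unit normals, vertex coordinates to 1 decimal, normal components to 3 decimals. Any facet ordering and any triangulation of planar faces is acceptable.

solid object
 facet normal -0.206 0.719 0.663
  outer loop
   vertex 2.8 4.7 1.7
   vertex 1.5 2.3 3.9
   vertex 4.6 4.2 2.8
  endloop
 endfacet
 facet normal 0.539 0.564 -0.625
  outer loop
   vertex 2.8 4.7 1.7
   vertex 4.6 4.2 2.8
   vertex 4.4 1.4 0.1
  endloop
 endfacet
 facet normal -0.918 0.373 -0.136
  outer loop
   vertex 1.8 1.8 0.5
   vertex 1.5 2.3 3.9
   vertex 2.8 4.7 1.7
  endloop
 endfacet
 facet normal -0.078 0.404 -0.911
  outer loop
   vertex 1.8 1.8 0.5
   vertex 2.8 4.7 1.7
   vertex 4.4 1.4 0.1
  endloop
 endfacet
 facet normal 0.040 0.451 0.892
  outer loop
   vertex 1.6 1.5 4.3
   vertex 4.6 4.2 2.8
   vertex 1.5 2.3 3.9
  endloop
 endfacet
 facet normal 0.707 -0.517 0.483
  outer loop
   vertex 1.6 1.5 4.3
   vertex 4.4 1.4 0.1
   vertex 4.6 4.2 2.8
  endloop
 endfacet
 facet normal -0.986 -0.155 -0.064
  outer loop
   vertex 1.6 1.5 4.3
   vertex 1.5 2.3 3.9
   vertex 1.8 1.8 0.5
  endloop
 endfacet
 facet normal -0.164 -0.983 -0.086
  outer loop
   vertex 1.6 1.5 4.3
   vertex 1.8 1.8 0.5
   vertex 4.4 1.4 0.1
  endloop
 endfacet
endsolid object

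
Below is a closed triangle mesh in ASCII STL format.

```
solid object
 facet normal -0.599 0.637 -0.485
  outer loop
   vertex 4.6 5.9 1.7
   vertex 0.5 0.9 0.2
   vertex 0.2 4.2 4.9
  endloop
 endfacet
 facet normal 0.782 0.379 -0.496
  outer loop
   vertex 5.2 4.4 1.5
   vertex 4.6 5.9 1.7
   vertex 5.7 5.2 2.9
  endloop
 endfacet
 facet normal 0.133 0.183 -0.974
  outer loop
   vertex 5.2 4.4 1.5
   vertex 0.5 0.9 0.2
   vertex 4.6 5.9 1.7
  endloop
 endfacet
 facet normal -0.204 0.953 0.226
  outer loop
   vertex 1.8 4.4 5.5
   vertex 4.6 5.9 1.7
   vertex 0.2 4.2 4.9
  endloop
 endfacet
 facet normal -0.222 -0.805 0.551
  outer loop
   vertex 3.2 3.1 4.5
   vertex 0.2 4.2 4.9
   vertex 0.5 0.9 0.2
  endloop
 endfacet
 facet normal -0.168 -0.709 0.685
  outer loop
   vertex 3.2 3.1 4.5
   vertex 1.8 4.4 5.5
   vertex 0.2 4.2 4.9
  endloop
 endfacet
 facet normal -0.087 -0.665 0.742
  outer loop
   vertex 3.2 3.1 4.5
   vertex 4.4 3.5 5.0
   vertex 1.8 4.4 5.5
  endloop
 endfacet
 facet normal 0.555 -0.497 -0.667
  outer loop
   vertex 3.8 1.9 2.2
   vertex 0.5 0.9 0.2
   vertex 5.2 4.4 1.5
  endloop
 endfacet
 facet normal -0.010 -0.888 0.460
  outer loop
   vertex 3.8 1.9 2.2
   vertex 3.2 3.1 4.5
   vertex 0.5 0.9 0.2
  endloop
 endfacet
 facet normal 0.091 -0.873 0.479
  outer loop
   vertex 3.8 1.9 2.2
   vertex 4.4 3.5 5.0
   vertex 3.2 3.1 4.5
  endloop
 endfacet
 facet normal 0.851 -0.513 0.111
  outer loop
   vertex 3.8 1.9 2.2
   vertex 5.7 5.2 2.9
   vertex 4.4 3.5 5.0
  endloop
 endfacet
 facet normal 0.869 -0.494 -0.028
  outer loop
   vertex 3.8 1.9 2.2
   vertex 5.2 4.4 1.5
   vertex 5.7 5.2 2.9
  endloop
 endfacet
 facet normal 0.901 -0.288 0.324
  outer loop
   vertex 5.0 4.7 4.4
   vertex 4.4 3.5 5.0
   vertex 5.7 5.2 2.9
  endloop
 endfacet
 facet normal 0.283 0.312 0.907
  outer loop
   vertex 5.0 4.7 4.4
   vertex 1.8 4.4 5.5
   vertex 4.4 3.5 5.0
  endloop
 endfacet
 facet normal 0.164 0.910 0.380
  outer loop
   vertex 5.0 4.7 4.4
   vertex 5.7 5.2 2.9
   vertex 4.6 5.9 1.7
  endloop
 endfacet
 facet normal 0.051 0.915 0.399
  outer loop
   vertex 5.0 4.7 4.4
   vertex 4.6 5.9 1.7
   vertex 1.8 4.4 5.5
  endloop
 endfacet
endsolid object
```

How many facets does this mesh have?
16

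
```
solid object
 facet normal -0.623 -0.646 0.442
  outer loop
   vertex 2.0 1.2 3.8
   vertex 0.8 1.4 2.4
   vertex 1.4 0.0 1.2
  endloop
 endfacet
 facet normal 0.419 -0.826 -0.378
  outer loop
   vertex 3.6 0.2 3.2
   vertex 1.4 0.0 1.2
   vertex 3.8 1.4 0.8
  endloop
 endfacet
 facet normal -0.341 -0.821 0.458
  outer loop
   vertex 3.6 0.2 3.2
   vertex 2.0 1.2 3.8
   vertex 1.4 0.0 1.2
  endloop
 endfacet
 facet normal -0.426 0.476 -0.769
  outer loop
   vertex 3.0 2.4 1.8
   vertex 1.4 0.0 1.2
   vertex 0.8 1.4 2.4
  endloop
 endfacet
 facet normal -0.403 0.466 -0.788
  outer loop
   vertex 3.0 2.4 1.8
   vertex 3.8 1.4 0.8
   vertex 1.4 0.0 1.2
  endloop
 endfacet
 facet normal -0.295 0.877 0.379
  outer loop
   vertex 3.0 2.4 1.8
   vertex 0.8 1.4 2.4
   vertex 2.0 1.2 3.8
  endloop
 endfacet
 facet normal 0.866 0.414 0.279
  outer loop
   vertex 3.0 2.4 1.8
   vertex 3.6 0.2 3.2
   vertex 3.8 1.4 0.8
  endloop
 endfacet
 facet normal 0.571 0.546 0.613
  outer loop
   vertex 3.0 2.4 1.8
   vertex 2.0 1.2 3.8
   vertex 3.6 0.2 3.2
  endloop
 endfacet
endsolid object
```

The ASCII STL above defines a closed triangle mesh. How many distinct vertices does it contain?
6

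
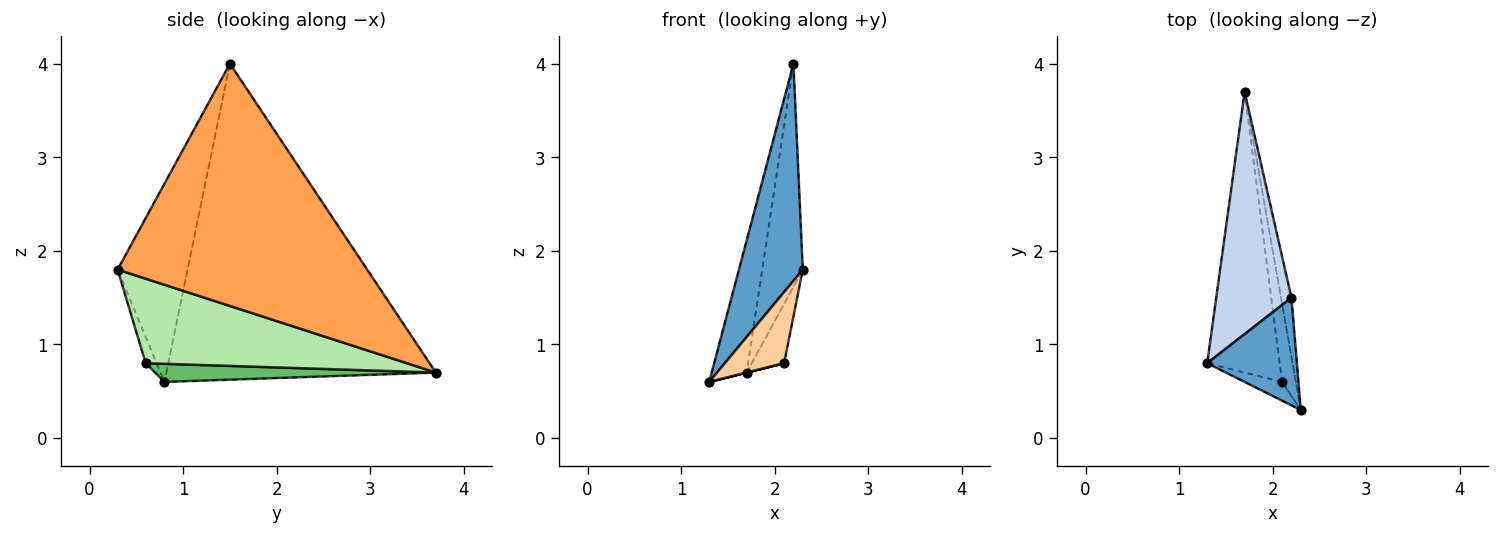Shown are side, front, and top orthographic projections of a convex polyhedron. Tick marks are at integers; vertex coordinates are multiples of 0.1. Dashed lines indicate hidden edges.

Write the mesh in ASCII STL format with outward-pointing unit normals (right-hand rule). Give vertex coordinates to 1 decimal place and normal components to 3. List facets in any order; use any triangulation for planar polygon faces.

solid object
 facet normal -0.700 -0.640 0.317
  outer loop
   vertex 2.2 1.5 4.0
   vertex 1.3 0.8 0.6
   vertex 2.3 0.3 1.8
  endloop
 endfacet
 facet normal -0.965 0.125 0.230
  outer loop
   vertex 2.2 1.5 4.0
   vertex 1.7 3.7 0.7
   vertex 1.3 0.8 0.6
  endloop
 endfacet
 facet normal 0.986 0.160 -0.043
  outer loop
   vertex 2.2 1.5 4.0
   vertex 2.3 0.3 1.8
   vertex 1.7 3.7 0.7
  endloop
 endfacet
 facet normal -0.175 -0.952 -0.251
  outer loop
   vertex 2.1 0.6 0.8
   vertex 2.3 0.3 1.8
   vertex 1.3 0.8 0.6
  endloop
 endfacet
 facet normal 0.243 0.000 -0.970
  outer loop
   vertex 2.1 0.6 0.8
   vertex 1.3 0.8 0.6
   vertex 1.7 3.7 0.7
  endloop
 endfacet
 facet normal 0.980 0.121 -0.160
  outer loop
   vertex 2.1 0.6 0.8
   vertex 1.7 3.7 0.7
   vertex 2.3 0.3 1.8
  endloop
 endfacet
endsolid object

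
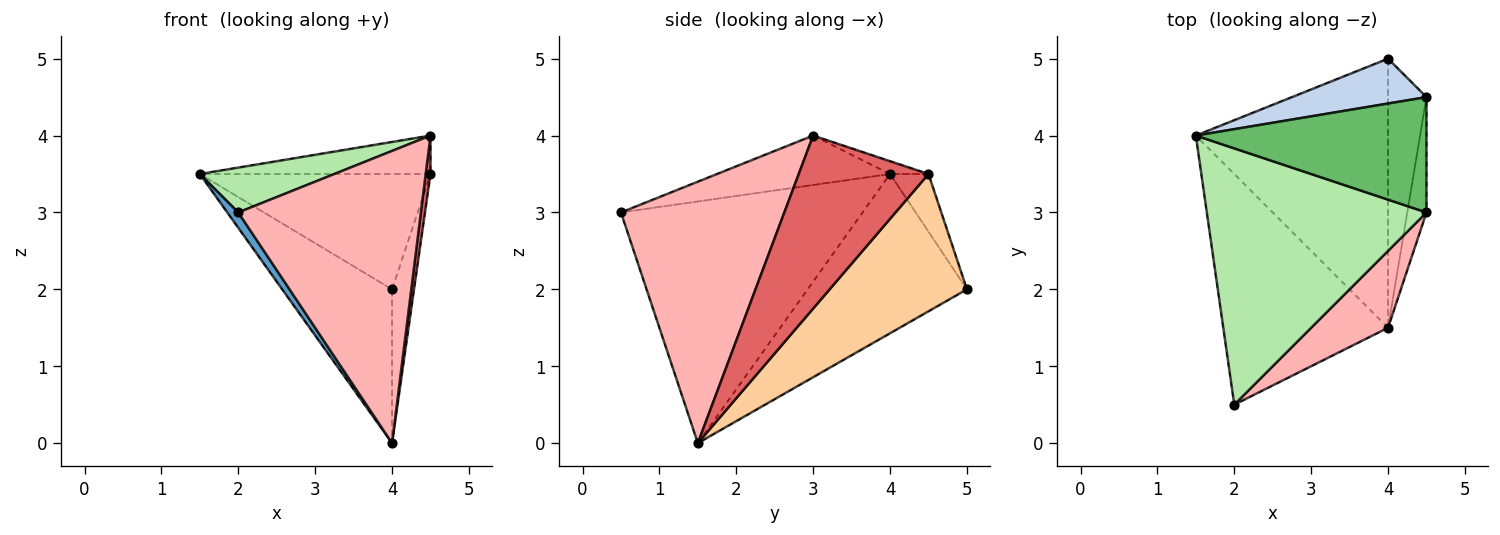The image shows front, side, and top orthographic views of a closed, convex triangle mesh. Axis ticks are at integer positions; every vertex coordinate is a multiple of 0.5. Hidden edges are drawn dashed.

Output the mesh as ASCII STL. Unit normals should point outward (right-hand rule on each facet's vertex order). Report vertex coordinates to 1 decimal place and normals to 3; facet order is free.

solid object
 facet normal -0.826 -0.038 -0.563
  outer loop
   vertex 4.0 1.5 0.0
   vertex 2.0 0.5 3.0
   vertex 1.5 4.0 3.5
  endloop
 endfacet
 facet normal -0.153 0.921 0.358
  outer loop
   vertex 4.0 5.0 2.0
   vertex 1.5 4.0 3.5
   vertex 4.5 4.5 3.5
  endloop
 endfacet
 facet normal -0.584 0.403 -0.705
  outer loop
   vertex 4.0 5.0 2.0
   vertex 4.0 1.5 0.0
   vertex 1.5 4.0 3.5
  endloop
 endfacet
 facet normal 0.952 0.152 -0.266
  outer loop
   vertex 4.0 5.0 2.0
   vertex 4.5 4.5 3.5
   vertex 4.0 1.5 0.0
  endloop
 endfacet
 facet normal -0.053 0.316 0.947
  outer loop
   vertex 4.5 3.0 4.0
   vertex 4.5 4.5 3.5
   vertex 1.5 4.0 3.5
  endloop
 endfacet
 facet normal -0.216 -0.168 0.962
  outer loop
   vertex 4.5 3.0 4.0
   vertex 1.5 4.0 3.5
   vertex 2.0 0.5 3.0
  endloop
 endfacet
 facet normal 0.993 -0.037 -0.110
  outer loop
   vertex 4.5 3.0 4.0
   vertex 4.0 1.5 0.0
   vertex 4.5 4.5 3.5
  endloop
 endfacet
 facet normal 0.654 -0.731 0.192
  outer loop
   vertex 4.5 3.0 4.0
   vertex 2.0 0.5 3.0
   vertex 4.0 1.5 0.0
  endloop
 endfacet
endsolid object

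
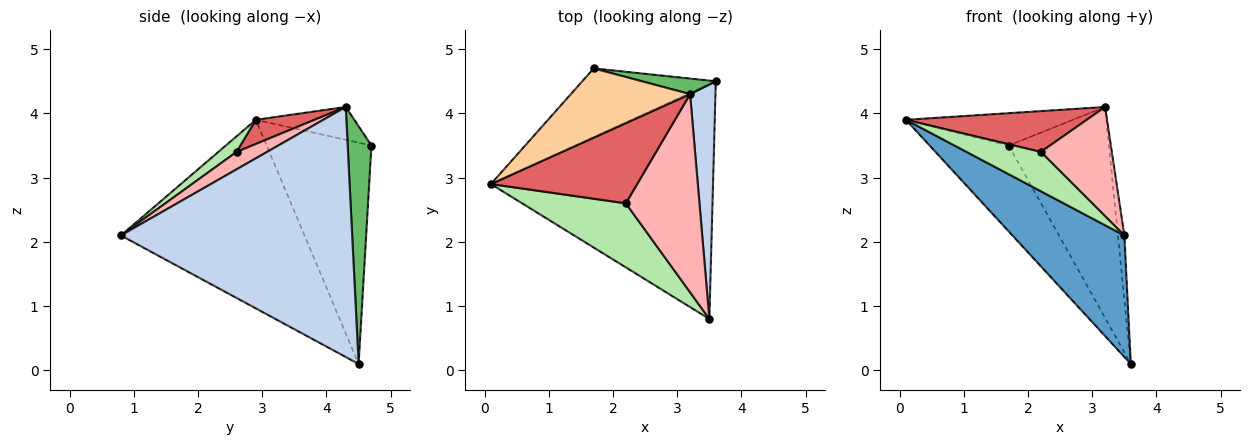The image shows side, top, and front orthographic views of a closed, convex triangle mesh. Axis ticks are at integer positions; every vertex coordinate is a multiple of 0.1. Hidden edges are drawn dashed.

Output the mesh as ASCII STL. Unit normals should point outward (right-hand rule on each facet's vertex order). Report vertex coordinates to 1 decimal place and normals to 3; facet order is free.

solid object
 facet normal -0.602 -0.367 -0.709
  outer loop
   vertex 3.5 0.8 2.1
   vertex 0.1 2.9 3.9
   vertex 3.6 4.5 0.1
  endloop
 endfacet
 facet normal 0.995 0.028 0.101
  outer loop
   vertex 3.2 4.3 4.1
   vertex 3.5 0.8 2.1
   vertex 3.6 4.5 0.1
  endloop
 endfacet
 facet normal -0.719 0.543 -0.434
  outer loop
   vertex 1.7 4.7 3.5
   vertex 3.6 4.5 0.1
   vertex 0.1 2.9 3.9
  endloop
 endfacet
 facet normal -0.242 0.411 0.879
  outer loop
   vertex 1.7 4.7 3.5
   vertex 0.1 2.9 3.9
   vertex 3.2 4.3 4.1
  endloop
 endfacet
 facet normal 0.230 0.971 0.072
  outer loop
   vertex 1.7 4.7 3.5
   vertex 3.2 4.3 4.1
   vertex 3.6 4.5 0.1
  endloop
 endfacet
 facet normal 0.127 -0.519 0.845
  outer loop
   vertex 2.2 2.6 3.4
   vertex 0.1 2.9 3.9
   vertex 3.5 0.8 2.1
  endloop
 endfacet
 facet normal 0.146 -0.449 0.882
  outer loop
   vertex 2.2 2.6 3.4
   vertex 3.2 4.3 4.1
   vertex 0.1 2.9 3.9
  endloop
 endfacet
 facet normal 0.203 -0.473 0.858
  outer loop
   vertex 2.2 2.6 3.4
   vertex 3.5 0.8 2.1
   vertex 3.2 4.3 4.1
  endloop
 endfacet
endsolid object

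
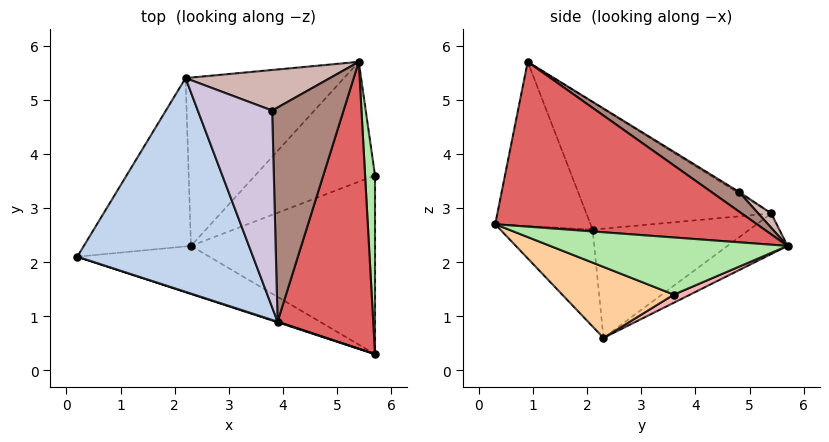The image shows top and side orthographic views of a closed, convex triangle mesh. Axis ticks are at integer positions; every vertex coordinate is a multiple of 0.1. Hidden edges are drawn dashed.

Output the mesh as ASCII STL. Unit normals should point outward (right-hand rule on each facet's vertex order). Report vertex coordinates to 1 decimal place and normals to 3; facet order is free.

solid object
 facet normal -0.311 -0.950 0.003
  outer loop
   vertex 3.9 0.9 5.7
   vertex 0.2 2.1 2.6
   vertex 5.7 0.3 2.7
  endloop
 endfacet
 facet normal -0.565 0.271 0.779
  outer loop
   vertex 2.2 5.4 2.9
   vertex 0.2 2.1 2.6
   vertex 3.9 0.9 5.7
  endloop
 endfacet
 facet normal -0.281 -0.880 -0.383
  outer loop
   vertex 2.3 2.3 0.6
   vertex 5.7 0.3 2.7
   vertex 0.2 2.1 2.6
  endloop
 endfacet
 facet normal 0.338 -0.345 -0.876
  outer loop
   vertex 2.3 2.3 0.6
   vertex 5.7 3.6 1.4
   vertex 5.7 0.3 2.7
  endloop
 endfacet
 facet normal -0.640 0.445 -0.627
  outer loop
   vertex 2.3 2.3 0.6
   vertex 0.2 2.1 2.6
   vertex 2.2 5.4 2.9
  endloop
 endfacet
 facet normal 0.983 0.067 0.171
  outer loop
   vertex 5.4 5.7 2.3
   vertex 5.7 0.3 2.7
   vertex 5.7 3.6 1.4
  endloop
 endfacet
 facet normal 0.862 0.085 0.500
  outer loop
   vertex 5.4 5.7 2.3
   vertex 3.9 0.9 5.7
   vertex 5.7 0.3 2.7
  endloop
 endfacet
 facet normal 0.062 0.401 -0.914
  outer loop
   vertex 5.4 5.7 2.3
   vertex 5.7 3.6 1.4
   vertex 2.3 2.3 0.6
  endloop
 endfacet
 facet normal -0.202 0.579 -0.790
  outer loop
   vertex 5.4 5.7 2.3
   vertex 2.3 2.3 0.6
   vertex 2.2 5.4 2.9
  endloop
 endfacet
 facet normal -0.017 0.524 0.852
  outer loop
   vertex 3.8 4.8 3.3
   vertex 2.2 5.4 2.9
   vertex 3.9 0.9 5.7
  endloop
 endfacet
 facet normal 0.227 0.515 0.827
  outer loop
   vertex 3.8 4.8 3.3
   vertex 3.9 0.9 5.7
   vertex 5.4 5.7 2.3
  endloop
 endfacet
 facet normal 0.073 0.681 0.729
  outer loop
   vertex 3.8 4.8 3.3
   vertex 5.4 5.7 2.3
   vertex 2.2 5.4 2.9
  endloop
 endfacet
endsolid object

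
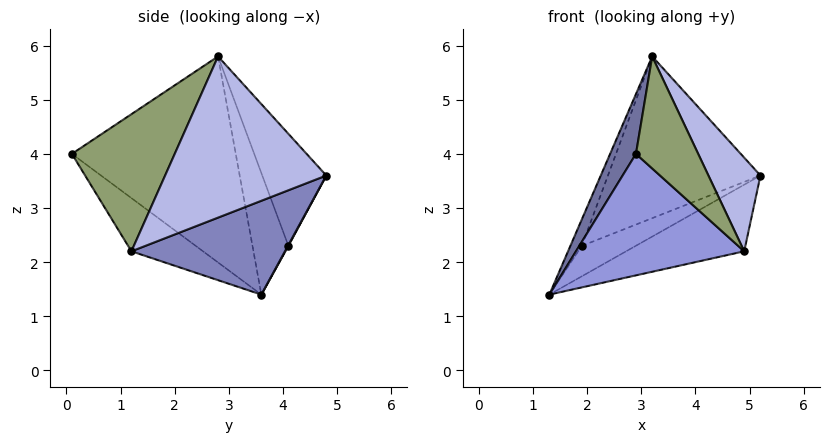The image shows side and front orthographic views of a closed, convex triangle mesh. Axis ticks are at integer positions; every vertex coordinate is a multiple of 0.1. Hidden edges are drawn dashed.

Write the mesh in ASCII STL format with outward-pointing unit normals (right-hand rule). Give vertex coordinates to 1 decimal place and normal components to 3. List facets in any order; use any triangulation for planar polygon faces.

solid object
 facet normal -0.918 -0.145 0.370
  outer loop
   vertex 3.2 2.8 5.8
   vertex 1.3 3.6 1.4
   vertex 2.9 0.1 4.0
  endloop
 endfacet
 facet normal 0.395 0.304 -0.867
  outer loop
   vertex 4.9 1.2 2.2
   vertex 1.3 3.6 1.4
   vertex 5.2 4.8 3.6
  endloop
 endfacet
 facet normal -0.277 -0.651 -0.706
  outer loop
   vertex 4.9 1.2 2.2
   vertex 2.9 0.1 4.0
   vertex 1.3 3.6 1.4
  endloop
 endfacet
 facet normal 0.821 -0.265 0.506
  outer loop
   vertex 4.9 1.2 2.2
   vertex 5.2 4.8 3.6
   vertex 3.2 2.8 5.8
  endloop
 endfacet
 facet normal 0.722 -0.437 0.536
  outer loop
   vertex 4.9 1.2 2.2
   vertex 3.2 2.8 5.8
   vertex 2.9 0.1 4.0
  endloop
 endfacet
 facet normal 0.008 0.872 -0.490
  outer loop
   vertex 1.9 4.1 2.3
   vertex 5.2 4.8 3.6
   vertex 1.3 3.6 1.4
  endloop
 endfacet
 facet normal -0.863 0.275 0.423
  outer loop
   vertex 1.9 4.1 2.3
   vertex 1.3 3.6 1.4
   vertex 3.2 2.8 5.8
  endloop
 endfacet
 facet normal -0.348 0.829 0.437
  outer loop
   vertex 1.9 4.1 2.3
   vertex 3.2 2.8 5.8
   vertex 5.2 4.8 3.6
  endloop
 endfacet
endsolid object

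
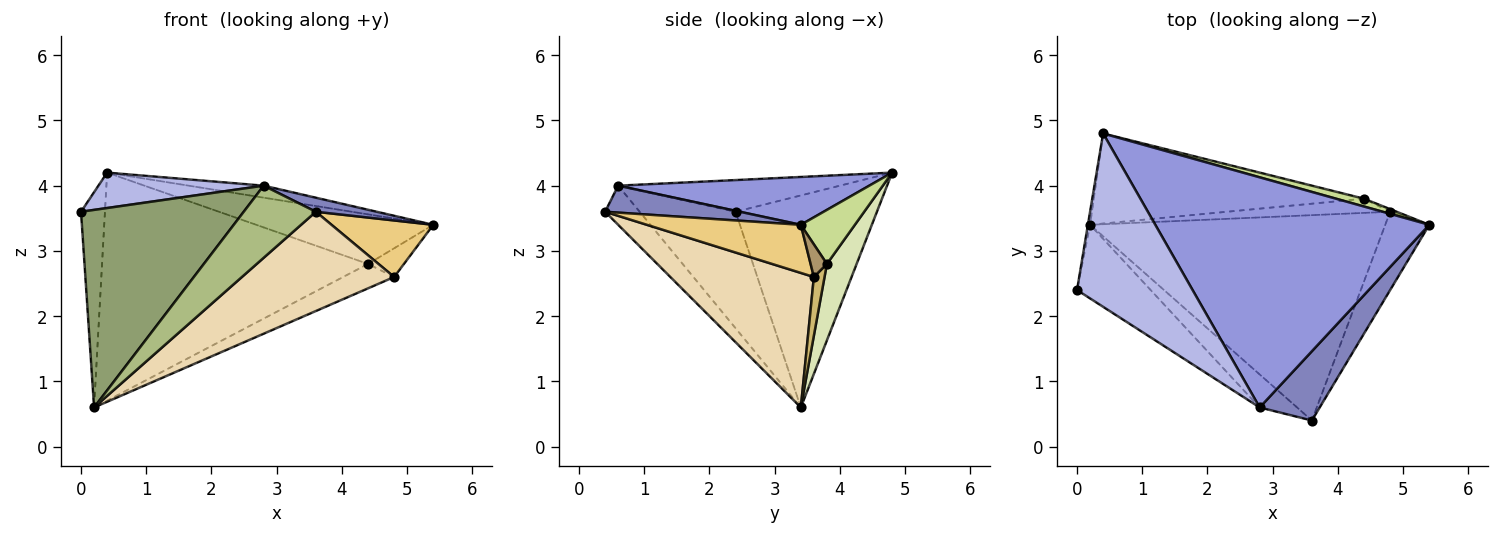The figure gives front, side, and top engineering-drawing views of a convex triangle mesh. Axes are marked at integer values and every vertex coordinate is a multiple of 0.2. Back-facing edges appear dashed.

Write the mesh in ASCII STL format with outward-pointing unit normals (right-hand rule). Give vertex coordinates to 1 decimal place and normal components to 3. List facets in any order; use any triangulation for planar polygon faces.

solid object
 facet normal -0.986 0.167 -0.010
  outer loop
   vertex 0.4 4.8 4.2
   vertex 0.2 3.4 0.6
   vertex 0.0 2.4 3.6
  endloop
 endfacet
 facet normal 0.403 -0.182 0.897
  outer loop
   vertex 2.8 0.6 4.0
   vertex 3.6 0.4 3.6
   vertex 5.4 3.4 3.4
  endloop
 endfacet
 facet normal 0.172 0.051 0.984
  outer loop
   vertex 2.8 0.6 4.0
   vertex 5.4 3.4 3.4
   vertex 0.4 4.8 4.2
  endloop
 endfacet
 facet normal -0.259 -0.193 0.946
  outer loop
   vertex 2.8 0.6 4.0
   vertex 0.4 4.8 4.2
   vertex 0.0 2.4 3.6
  endloop
 endfacet
 facet normal -0.484 -0.820 -0.306
  outer loop
   vertex 2.8 0.6 4.0
   vertex 0.0 2.4 3.6
   vertex 0.2 3.4 0.6
  endloop
 endfacet
 facet normal -0.399 -0.834 -0.381
  outer loop
   vertex 2.8 0.6 4.0
   vertex 0.2 3.4 0.6
   vertex 3.6 0.4 3.6
  endloop
 endfacet
 facet normal 0.289 0.946 0.149
  outer loop
   vertex 4.4 3.8 2.8
   vertex 0.4 4.8 4.2
   vertex 5.4 3.4 3.4
  endloop
 endfacet
 facet normal 0.103 0.925 -0.365
  outer loop
   vertex 4.4 3.8 2.8
   vertex 0.2 3.4 0.6
   vertex 0.4 4.8 4.2
  endloop
 endfacet
 facet normal 0.412 0.907 -0.082
  outer loop
   vertex 4.8 3.6 2.6
   vertex 4.4 3.8 2.8
   vertex 5.4 3.4 3.4
  endloop
 endfacet
 facet normal 0.178 0.851 -0.495
  outer loop
   vertex 4.8 3.6 2.6
   vertex 0.2 3.4 0.6
   vertex 4.4 3.8 2.8
  endloop
 endfacet
 facet normal 0.663 -0.438 -0.607
  outer loop
   vertex 4.8 3.6 2.6
   vertex 5.4 3.4 3.4
   vertex 3.6 0.4 3.6
  endloop
 endfacet
 facet normal 0.380 -0.403 -0.833
  outer loop
   vertex 4.8 3.6 2.6
   vertex 3.6 0.4 3.6
   vertex 0.2 3.4 0.6
  endloop
 endfacet
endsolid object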